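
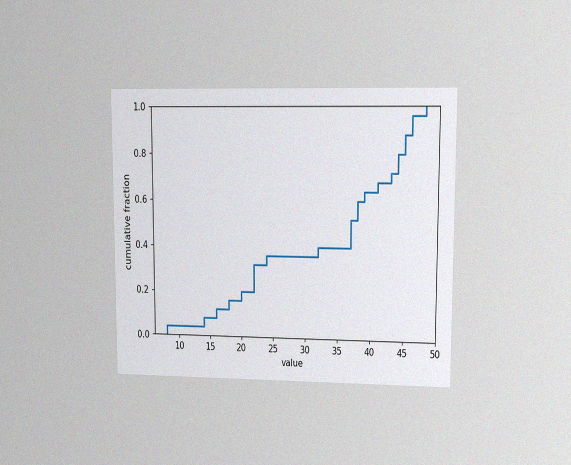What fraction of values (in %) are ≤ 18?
The chart is viewed at a slight angle, with some photo noise. At x=18 the ECDF step is at 16%.

16%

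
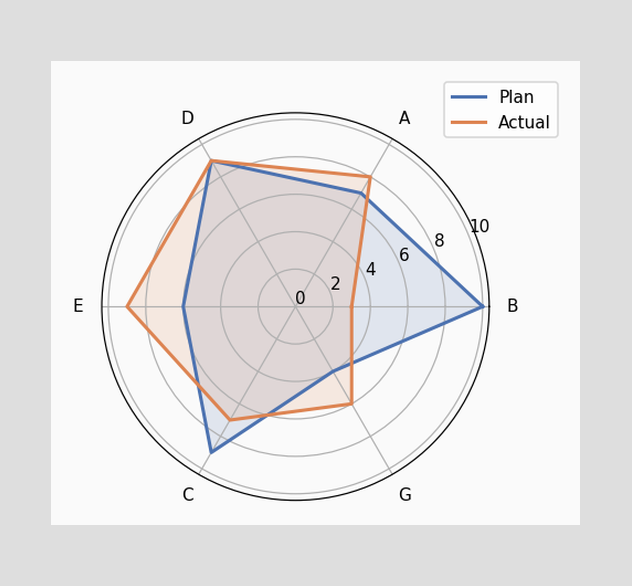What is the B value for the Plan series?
On the B axis, Plan reaches 10.

10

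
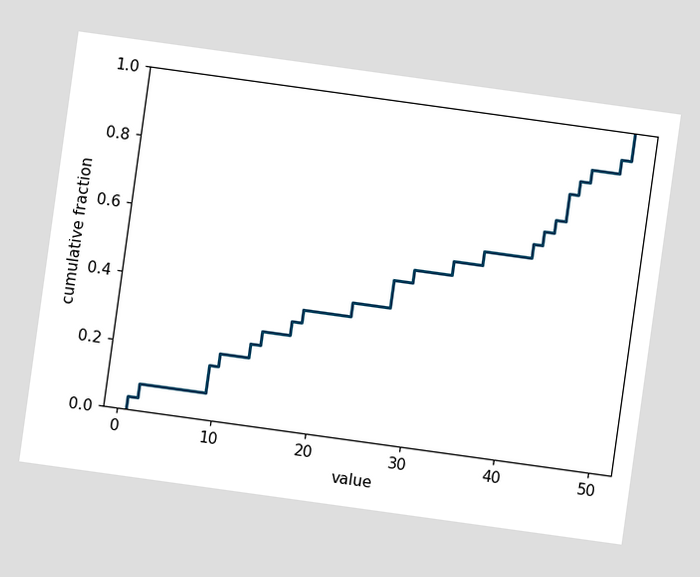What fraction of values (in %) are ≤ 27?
48%

The chart is tilted about 8° clockwise. At x=27 the ECDF step is at 48%.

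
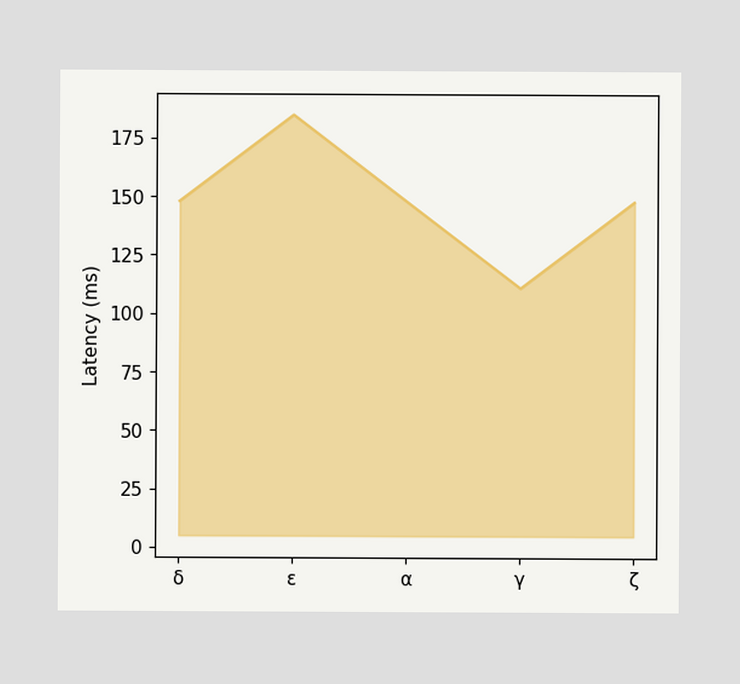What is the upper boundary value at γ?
At γ the upper boundary is at 111ms.

111ms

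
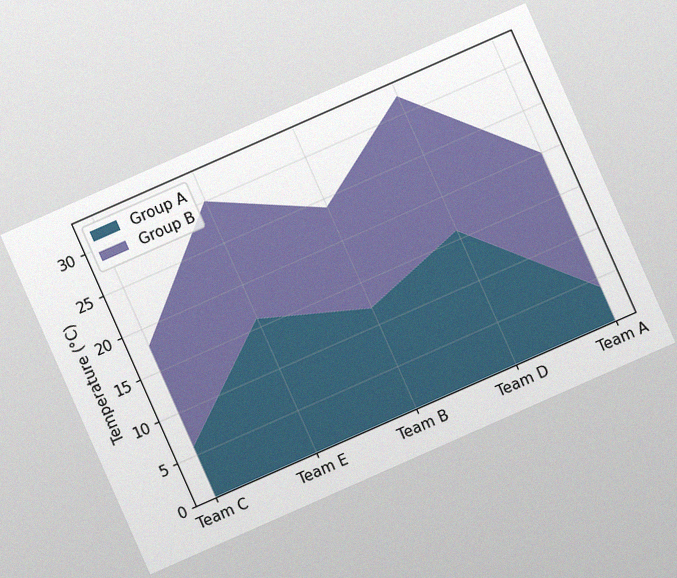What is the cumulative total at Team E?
The chart is tilted about 24° counter-clockwise, with some photo noise. The stacked total at Team E reaches 30°C.

30°C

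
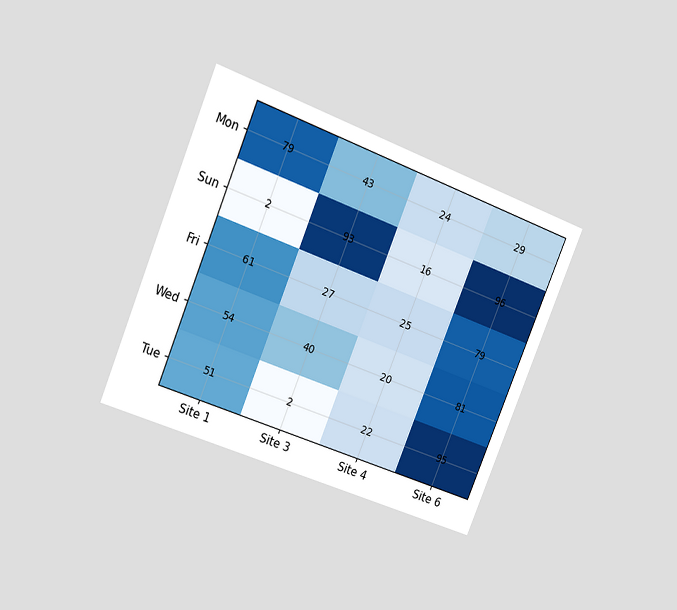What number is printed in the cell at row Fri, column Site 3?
27

The chart is tilted about 22° clockwise and viewed slightly from the left. The (Fri, Site 3) cell reads 27.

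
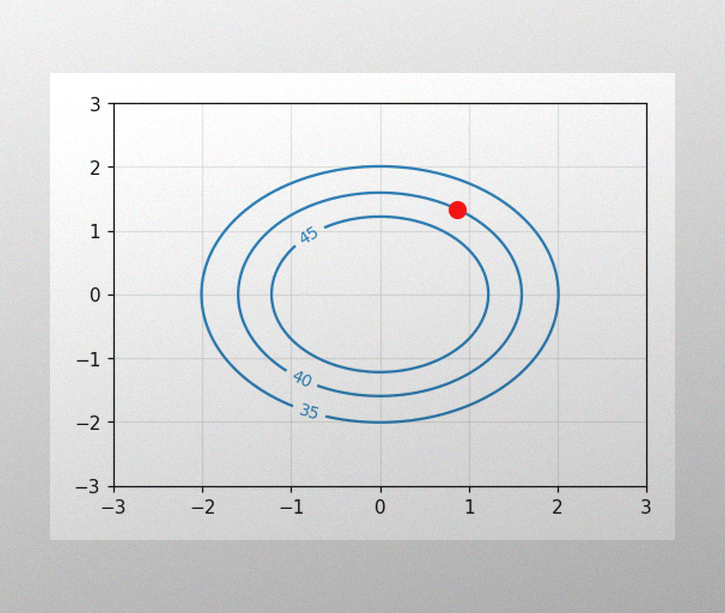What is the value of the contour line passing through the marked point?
40

The image has some photo noise and uneven lighting. The marked point sits on the contour labelled 40.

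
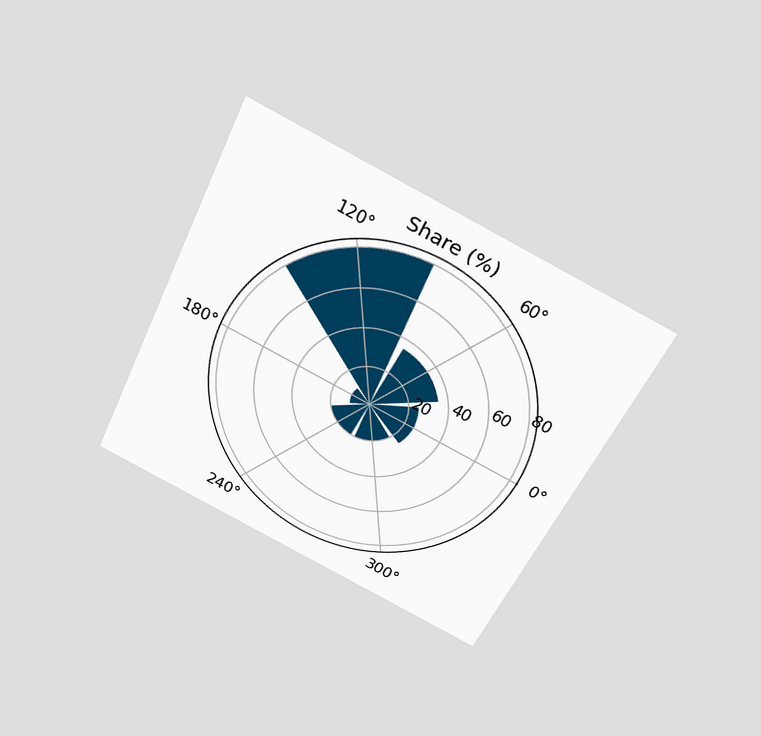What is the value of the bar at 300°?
The chart is tilted about 26° clockwise and viewed slightly from above. The bar at 300° reaches 20% on the radial axis.

20%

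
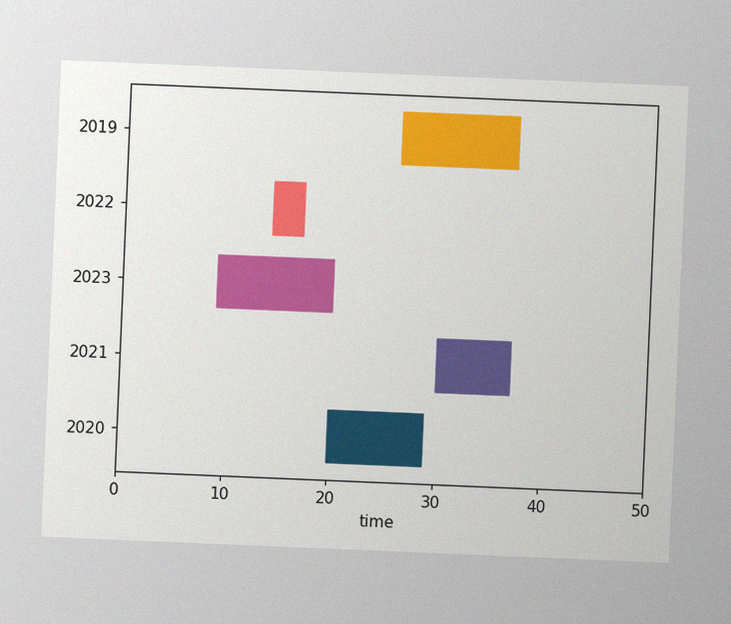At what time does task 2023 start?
9

The chart is tilted about 2° clockwise, with some photo noise. The 2023 bar begins at t=9.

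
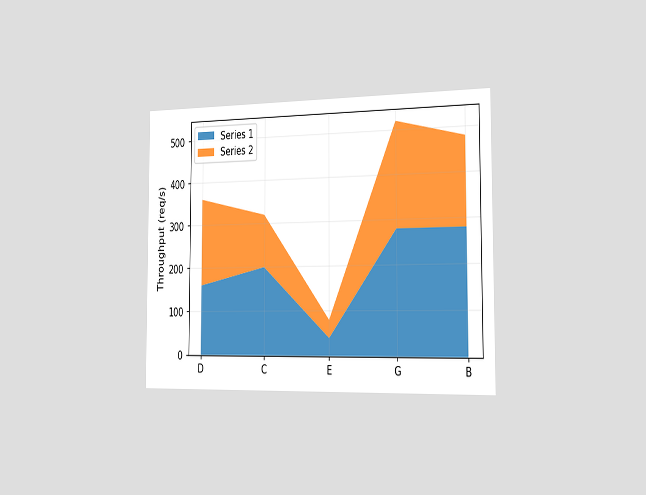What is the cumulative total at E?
The chart is viewed slightly from the right. The stacked total at E reaches 80req/s.

80req/s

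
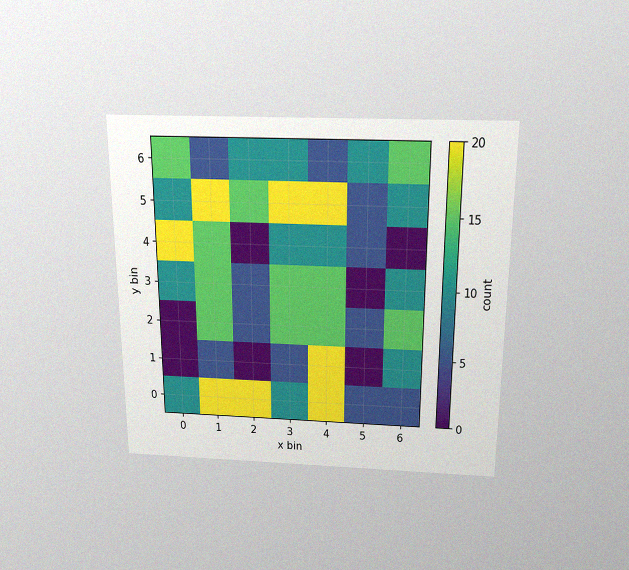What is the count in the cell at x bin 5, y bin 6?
10

The chart is viewed slightly from above, with some photo noise. Matching the cell (5, 6) against the colorbar gives 10.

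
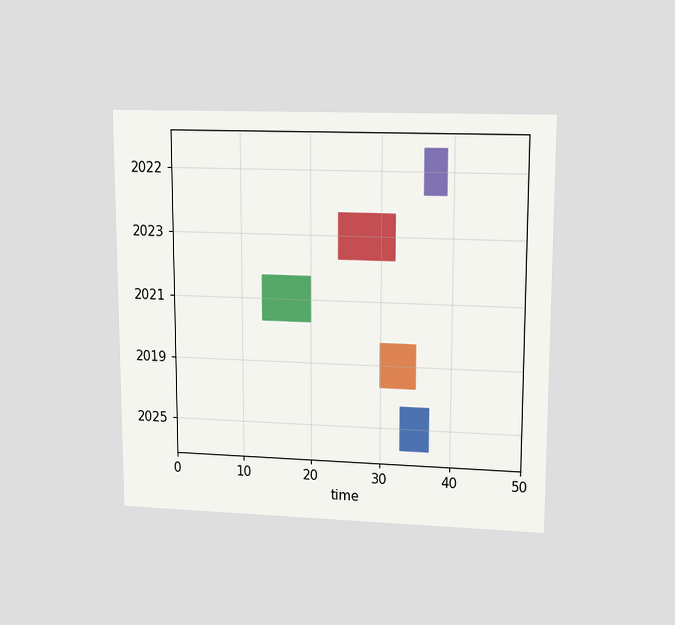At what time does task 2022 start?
36

The chart is viewed at a slight angle. The 2022 bar begins at t=36.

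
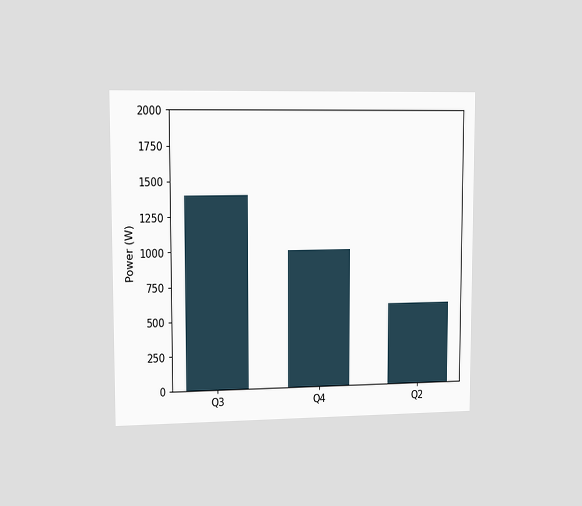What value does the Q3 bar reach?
The chart is viewed slightly from the left. Reading along the chart's y-axis, the Q3 bar reaches 1400W.

1400W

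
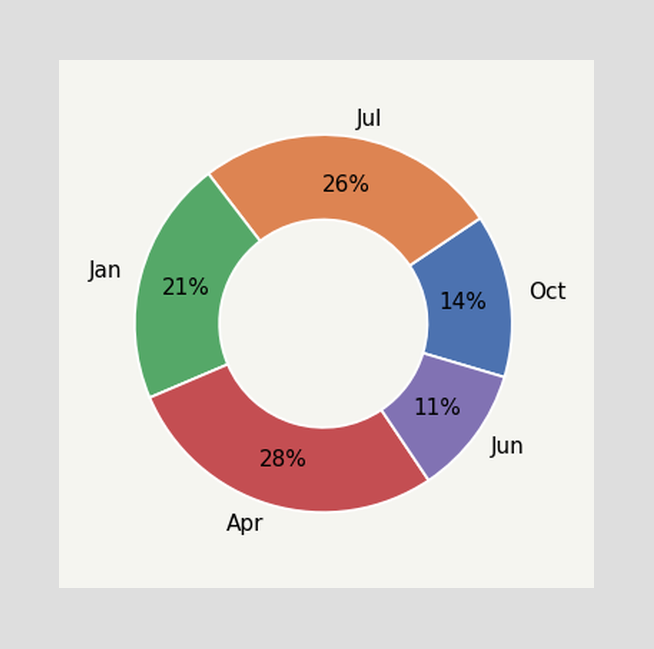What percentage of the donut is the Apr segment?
The Apr segment takes up 28% of the ring.

28%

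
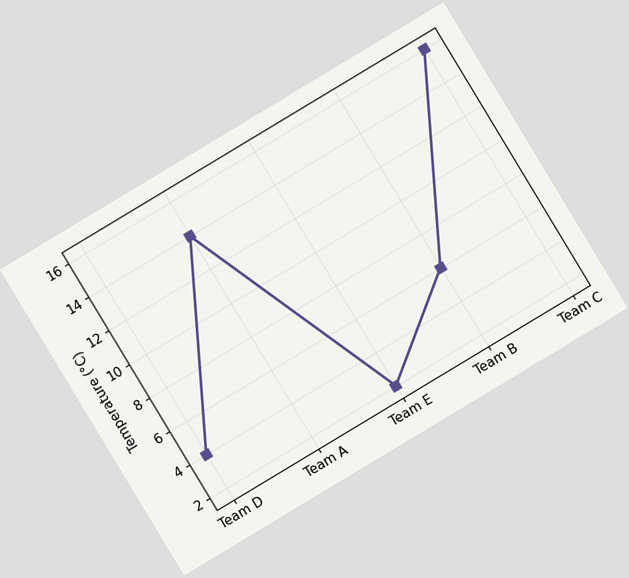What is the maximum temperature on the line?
16°C

The chart is tilted about 31° counter-clockwise. The highest point is at Team C, and reading across to the y-axis gives 16°C.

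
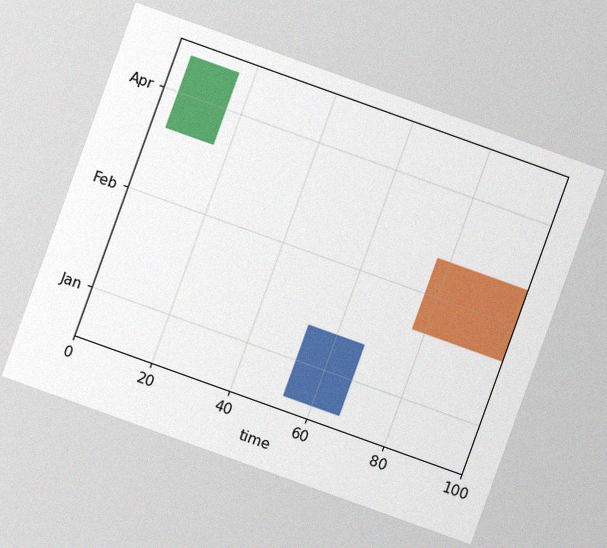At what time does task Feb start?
The chart is tilted about 20° clockwise, with some photo noise. The Feb bar begins at t=77.

77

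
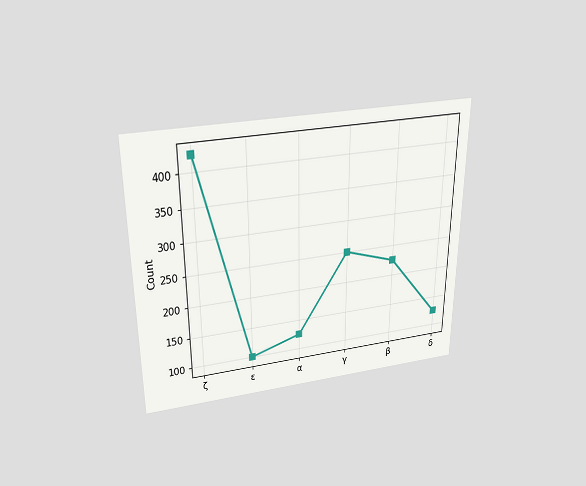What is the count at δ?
125

The chart is viewed slightly from above. At δ, the line is at 125.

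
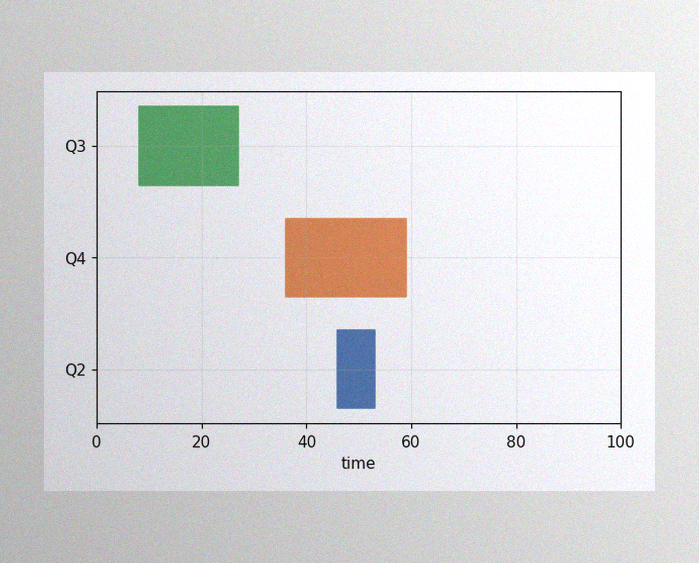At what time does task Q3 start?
8

The image has some photo noise and uneven lighting. The Q3 bar begins at t=8.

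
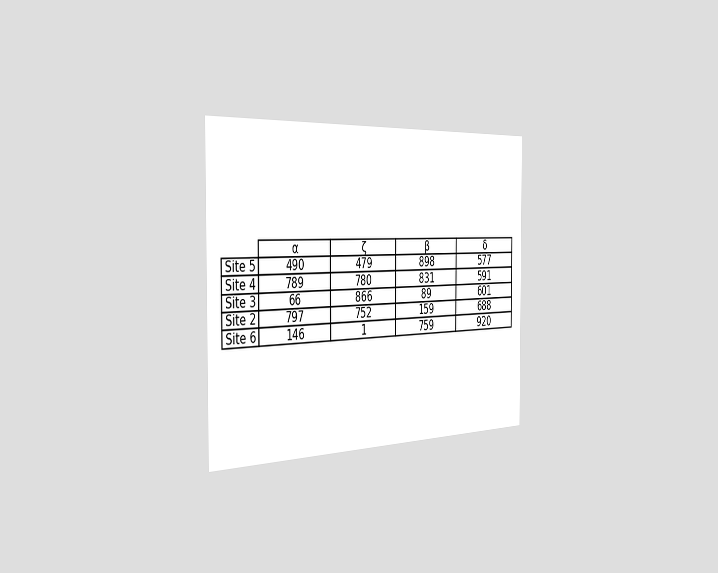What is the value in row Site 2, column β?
159

The chart is viewed slightly from the left. The (Site 2, β) cell reads 159.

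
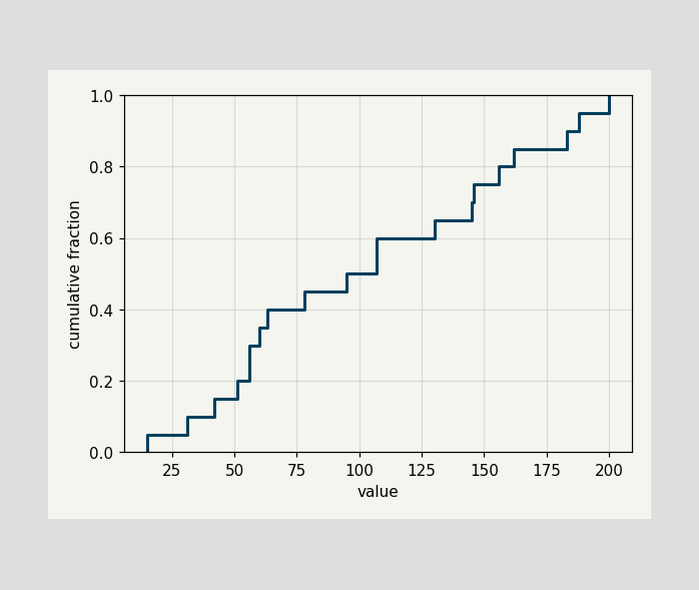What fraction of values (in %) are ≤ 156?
80%

At x=156 the ECDF step is at 80%.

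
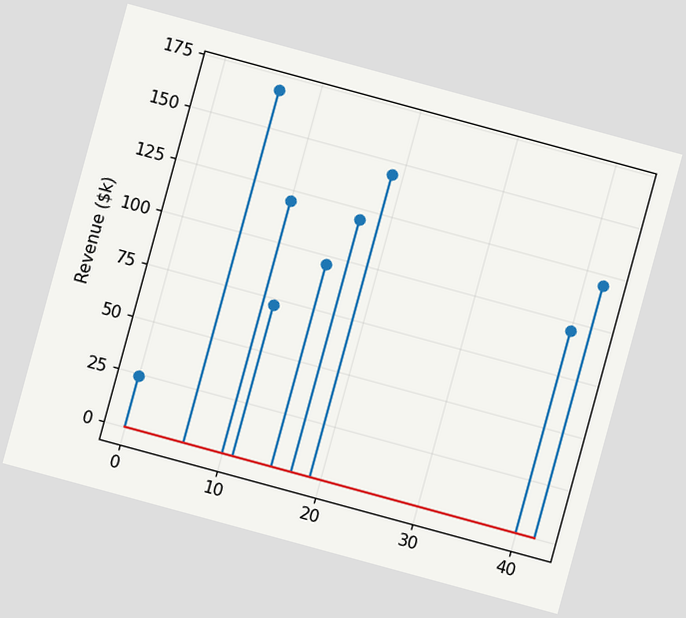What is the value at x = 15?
The chart is tilted about 15° clockwise. The stem at x=15 reaches $96k.

$96k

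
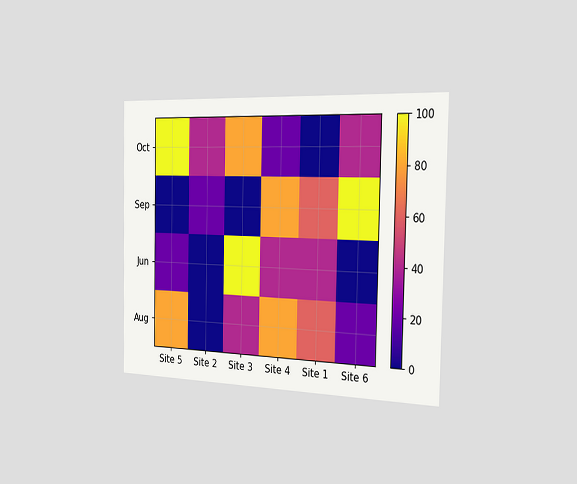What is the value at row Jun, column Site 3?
100

The chart is viewed slightly from the right. Matching cell (Jun, Site 3) against the colorbar gives 100.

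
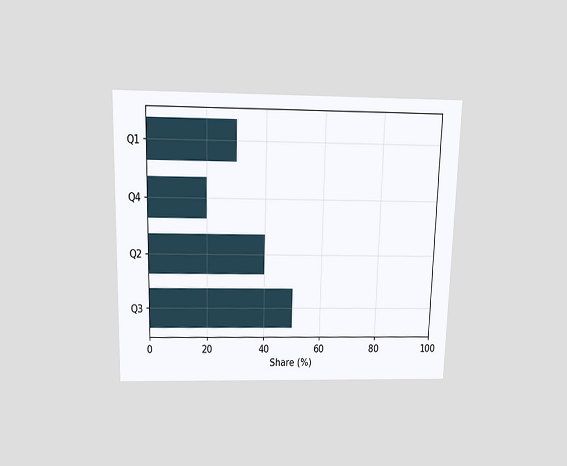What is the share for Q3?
50%

The chart is viewed slightly from above. Reading along the chart's x-axis, the Q3 bar reaches 50%.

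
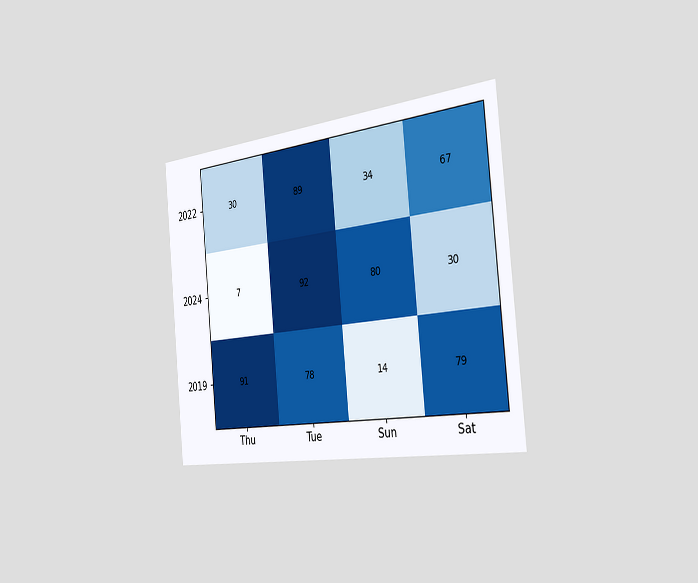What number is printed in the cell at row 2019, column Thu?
The chart is tilted about 5° counter-clockwise and viewed slightly from the right. The (2019, Thu) cell reads 91.

91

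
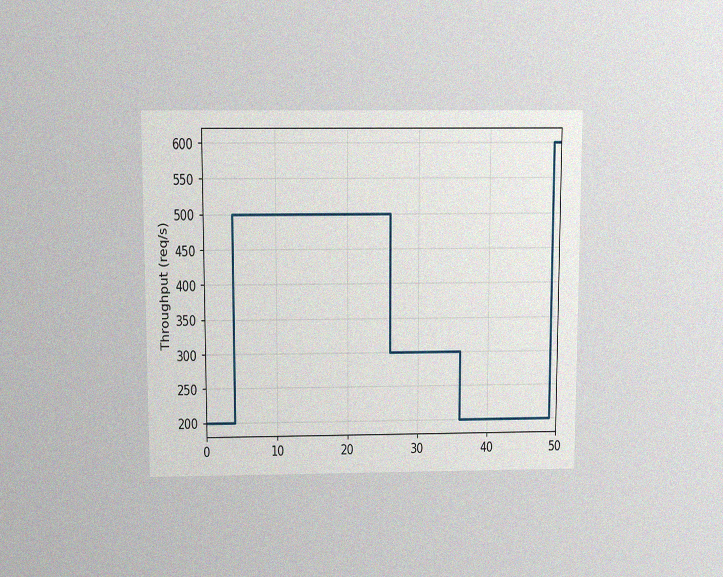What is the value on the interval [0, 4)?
200req/s

The chart is viewed slightly from above, with some photo noise. On [0, 4) the step sits at 200req/s.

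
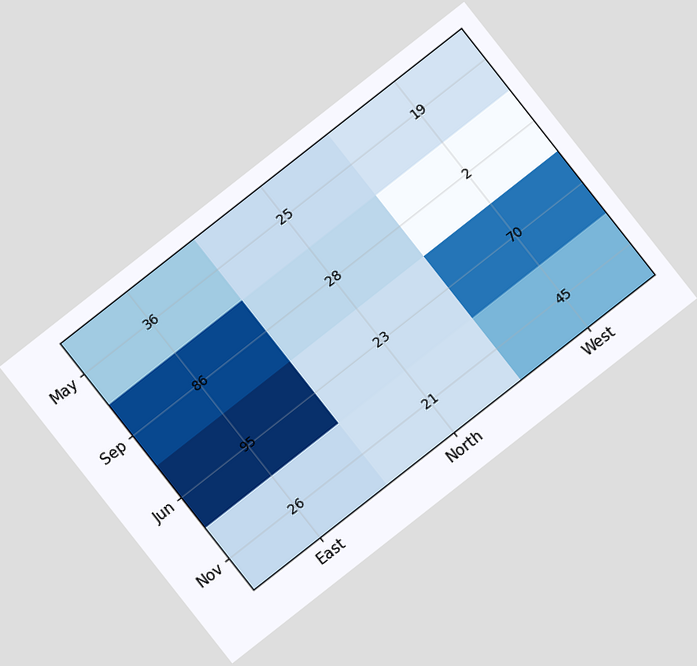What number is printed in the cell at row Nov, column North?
The chart is tilted about 38° counter-clockwise. The (Nov, North) cell reads 21.

21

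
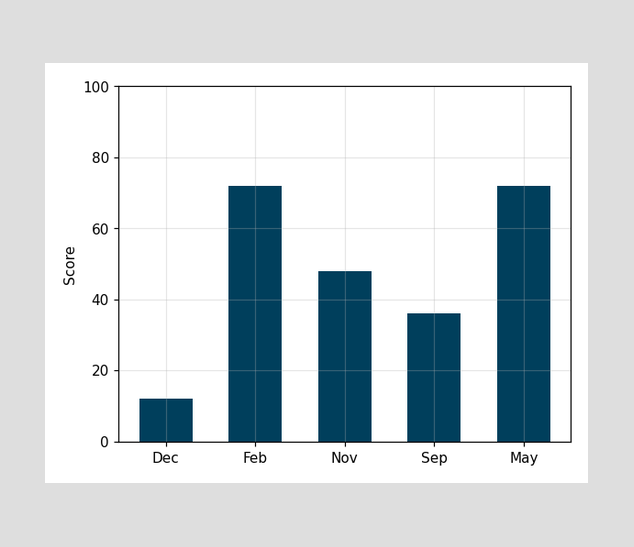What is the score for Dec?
Reading along the chart's y-axis, the Dec bar reaches 12.

12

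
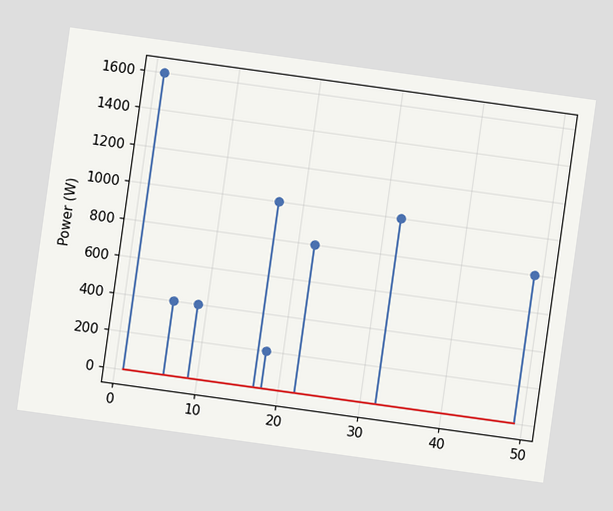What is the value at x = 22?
800W

The chart is tilted about 8° clockwise. The stem at x=22 reaches 800W.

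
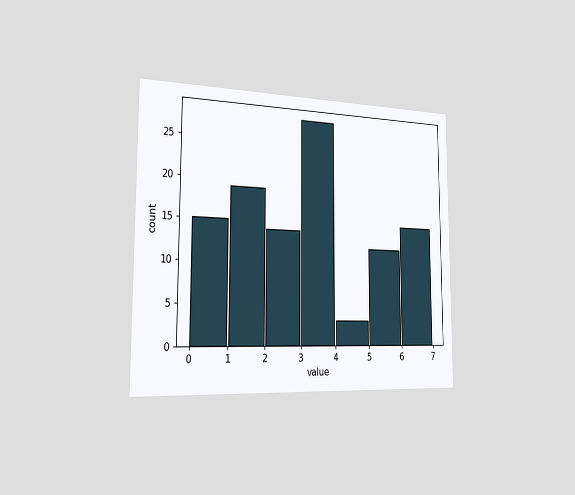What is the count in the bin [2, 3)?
The chart is viewed slightly from the left. The [2, 3) bin has height 14.

14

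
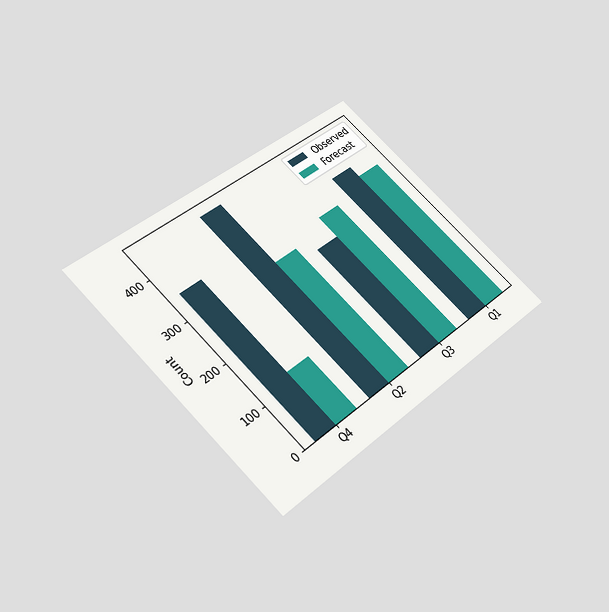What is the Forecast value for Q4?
125

The chart is tilted about 45° counter-clockwise and viewed slightly from below. The Forecast bar at Q4 reaches 125 on the y-axis.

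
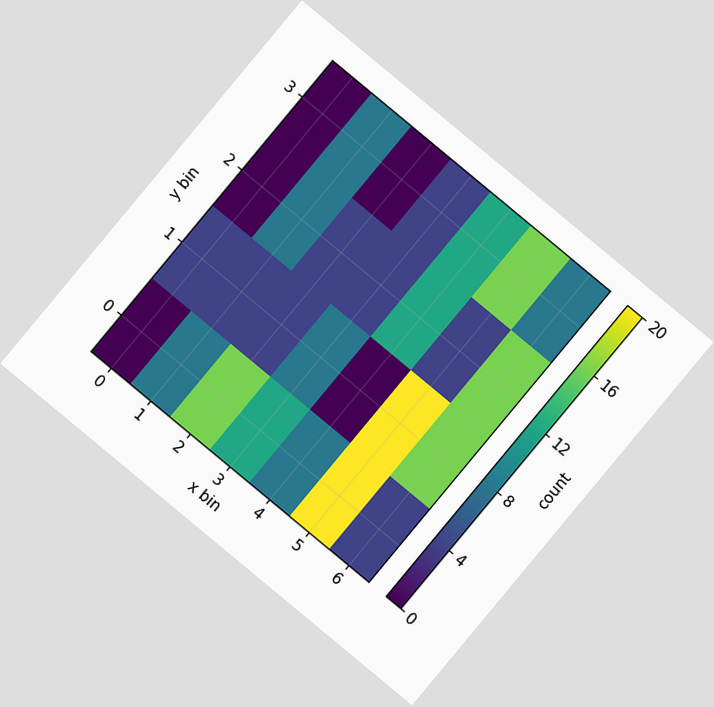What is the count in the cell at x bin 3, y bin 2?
The chart is tilted about 40° clockwise. Matching the cell (3, 2) against the colorbar gives 4.

4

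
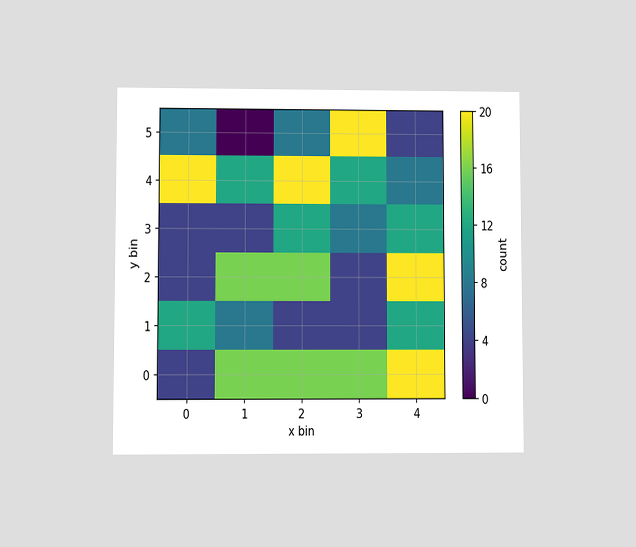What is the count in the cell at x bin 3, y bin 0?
The chart is viewed at a slight angle. Matching the cell (3, 0) against the colorbar gives 16.

16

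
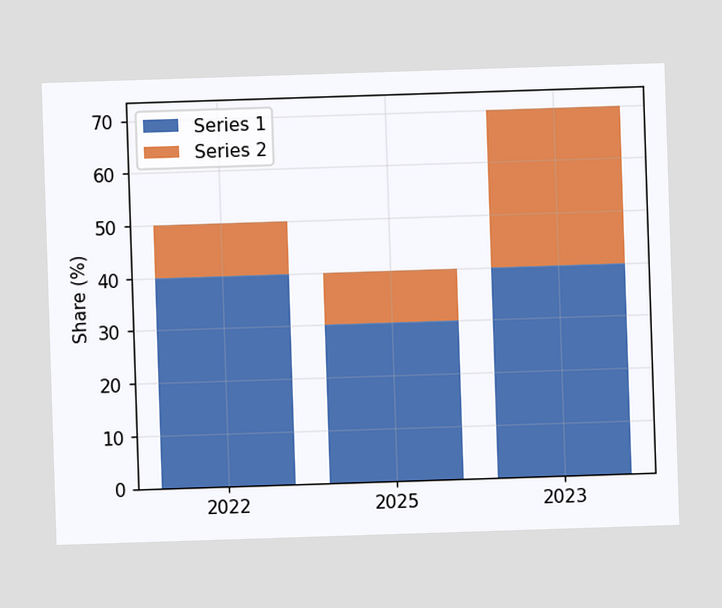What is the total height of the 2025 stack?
The 2025 stack's top reaches 40% on the y-axis.

40%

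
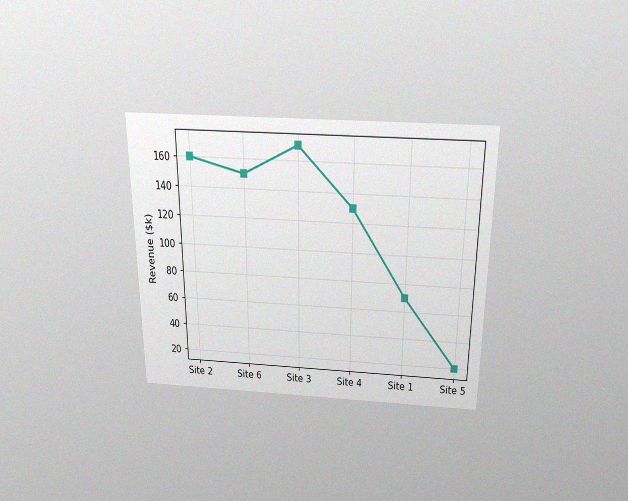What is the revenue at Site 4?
$130k

The chart is viewed slightly from above, with some photo noise. At Site 4, the line is at $130k.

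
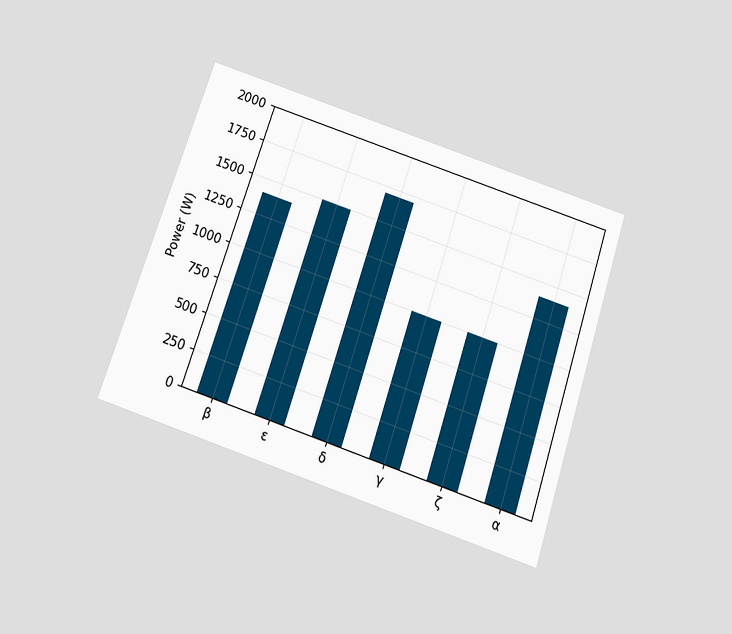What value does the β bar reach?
1400W

The chart is tilted about 18° clockwise and viewed slightly from below. Reading along the chart's y-axis, the β bar reaches 1400W.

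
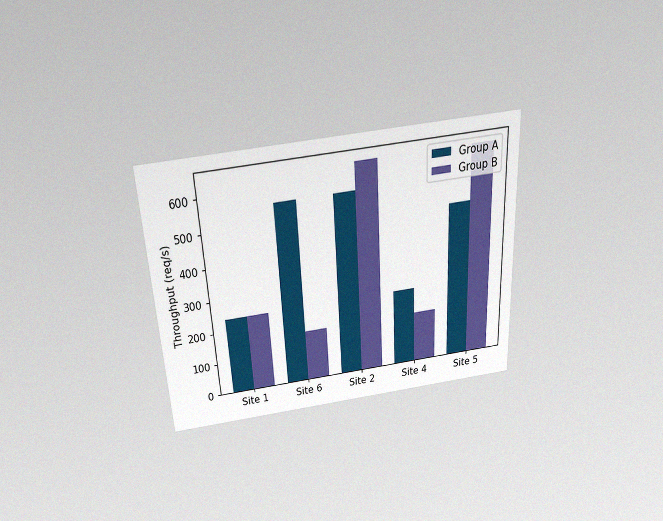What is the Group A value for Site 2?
560req/s

The chart is tilted about 3° counter-clockwise and viewed slightly from above, with some photo noise. The Group A bar at Site 2 reaches 560req/s on the y-axis.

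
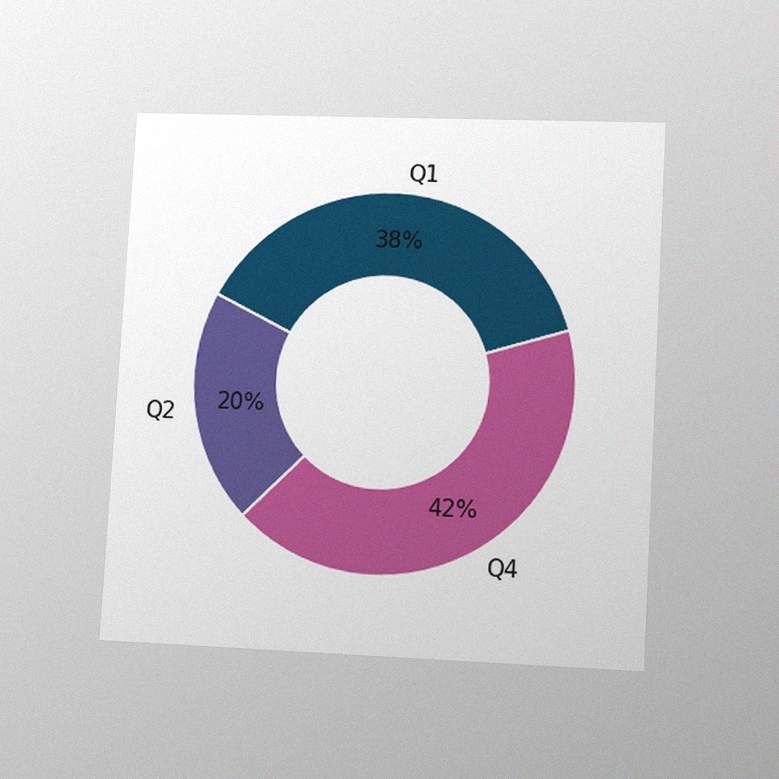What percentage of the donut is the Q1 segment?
The chart is tilted about 3° clockwise and viewed at a slight angle, with some photo noise. The Q1 segment takes up 38% of the ring.

38%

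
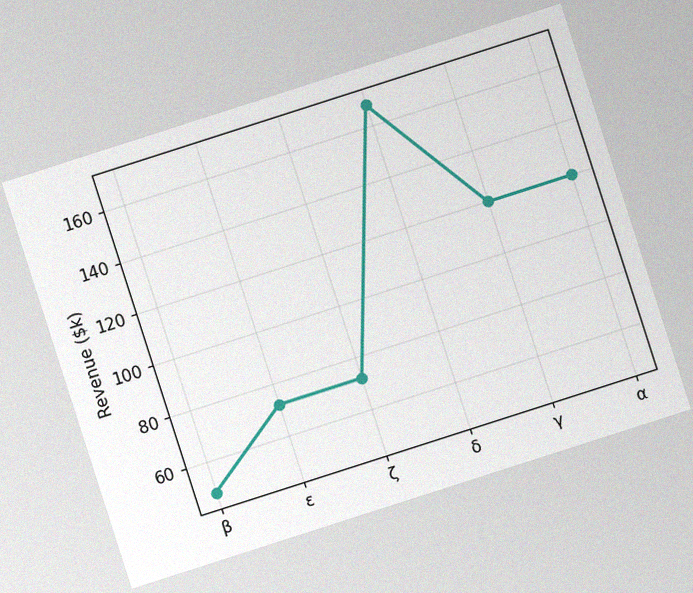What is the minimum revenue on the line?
$48k

The chart is tilted about 18° counter-clockwise, with some photo noise. The lowest point is at β, and reading across to the y-axis gives $48k.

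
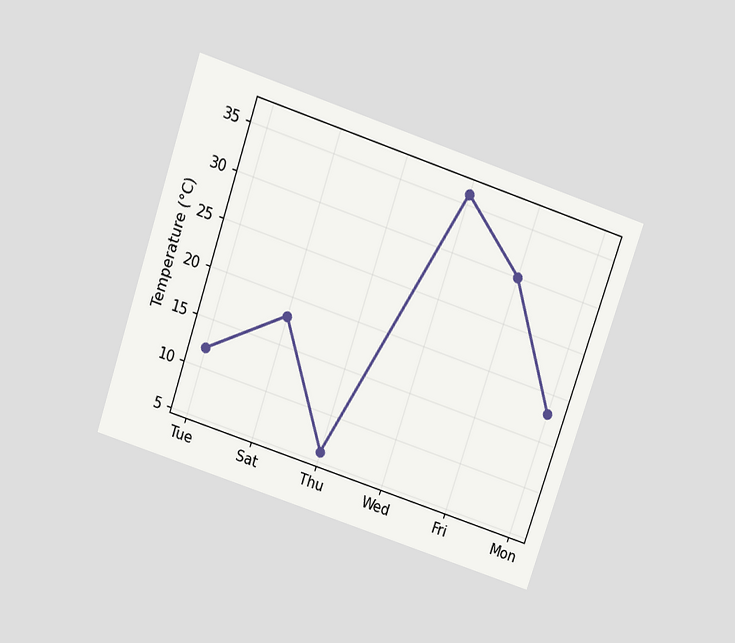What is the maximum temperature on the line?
The chart is tilted about 18° clockwise and viewed slightly from above. The highest point is at Wed, and reading across to the y-axis gives 36°C.

36°C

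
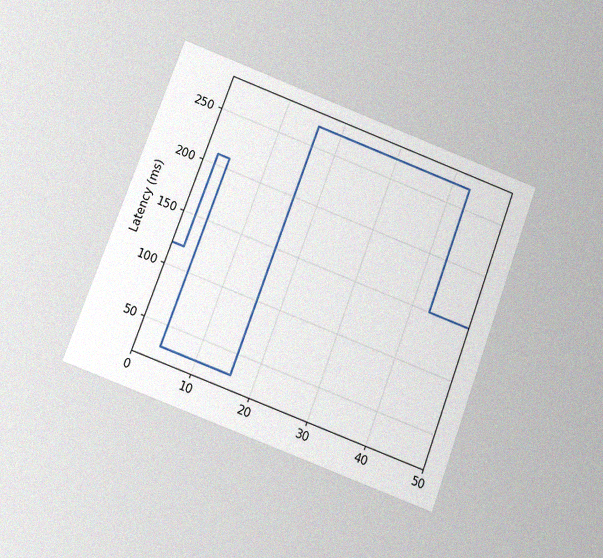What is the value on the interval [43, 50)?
150ms

The chart is tilted about 21° clockwise and viewed at a slight angle, with some photo noise. On [43, 50) the step sits at 150ms.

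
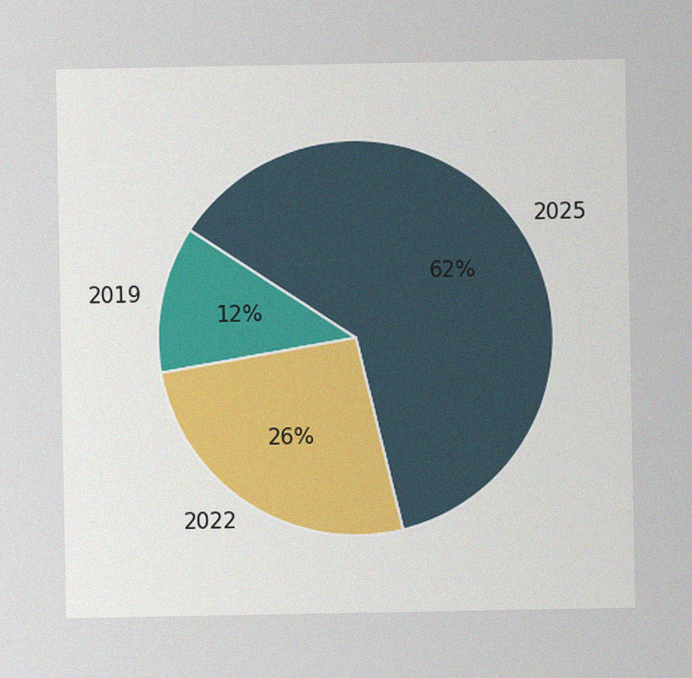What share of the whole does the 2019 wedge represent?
The image has some photo noise and uneven lighting. The 2019 slice takes up 12% of the pie.

12%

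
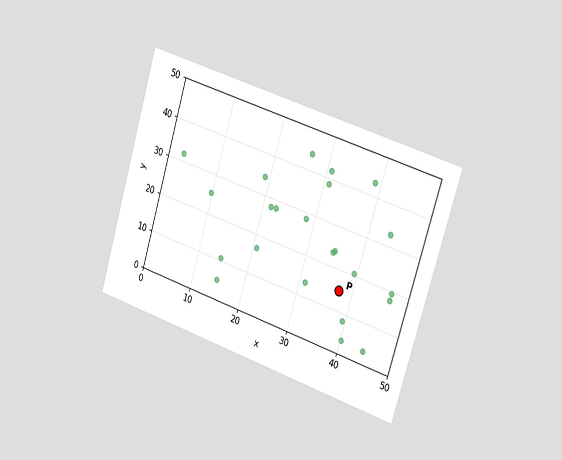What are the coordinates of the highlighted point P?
(37.5, 15)

The chart is tilted about 17° clockwise and viewed slightly from the right. Following the gridlines from P to each axis, P sits at (37.5, 15).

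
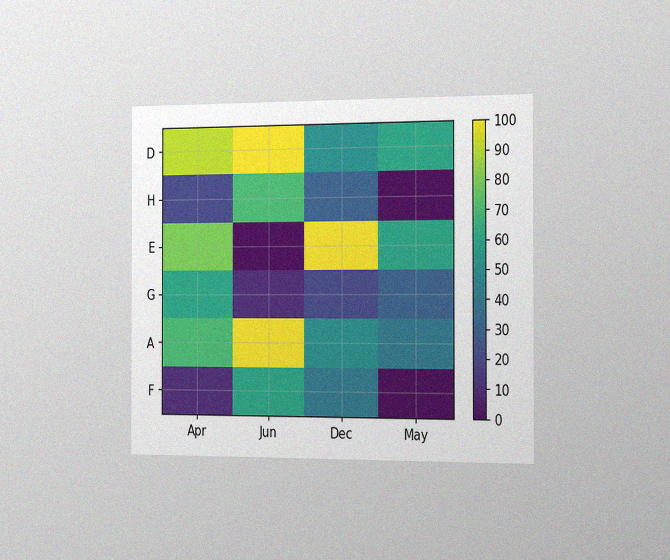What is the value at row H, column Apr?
The chart is viewed slightly from the right, with some photo noise. Matching cell (H, Apr) against the colorbar gives 20.

20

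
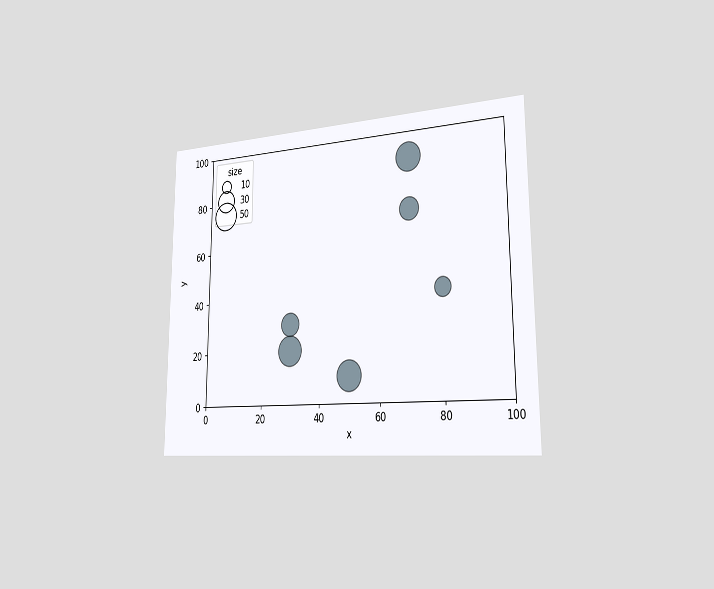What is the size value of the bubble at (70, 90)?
The chart is viewed slightly from the right. Matching the bubble at (70, 90) against the size legend gives 50.

50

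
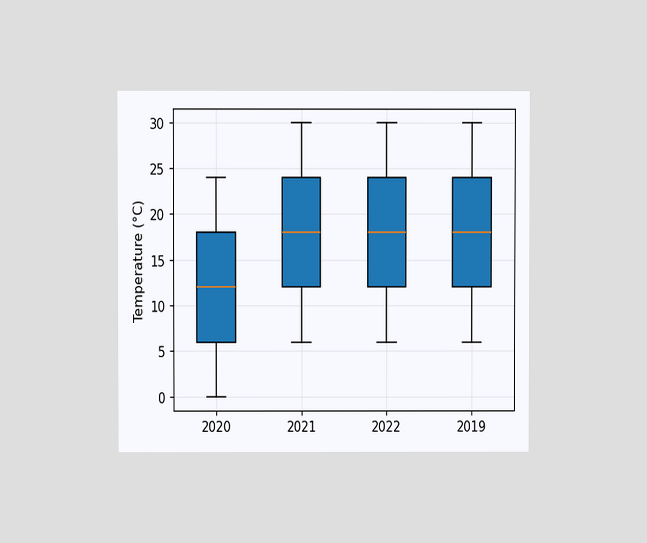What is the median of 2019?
The chart is viewed at a slight angle. The median line in the 2019 box sits at 18°C.

18°C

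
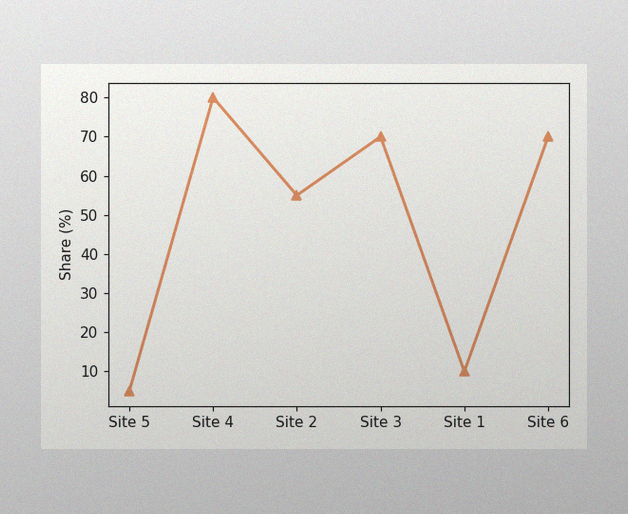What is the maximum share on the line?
The image has some photo noise and uneven lighting. The highest point is at Site 4, and reading across to the y-axis gives 80%.

80%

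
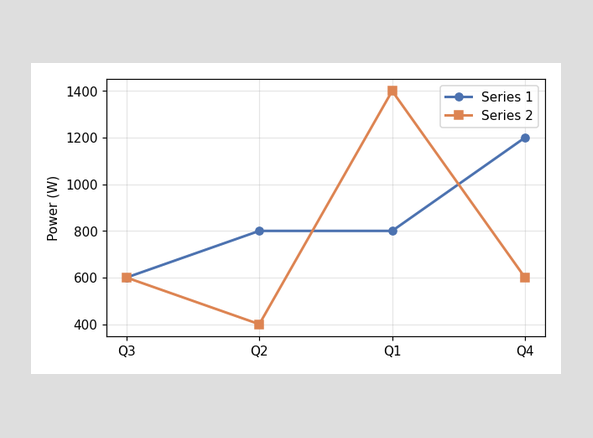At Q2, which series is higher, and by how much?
At Q2, Series 1 sits above the other line by 400W.

Series 1, by 400W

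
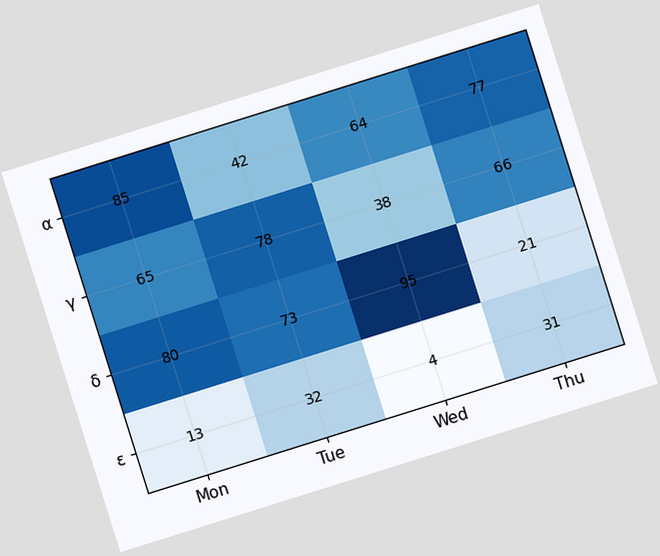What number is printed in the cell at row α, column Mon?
85

The chart is tilted about 17° counter-clockwise. The (α, Mon) cell reads 85.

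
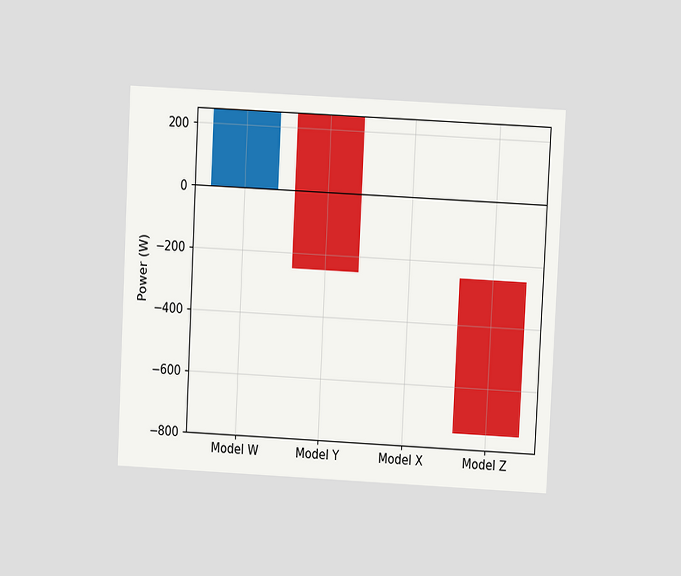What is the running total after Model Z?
The chart is tilted about 3° clockwise and viewed at a slight angle. After Model Z the running total reaches -750W.

-750W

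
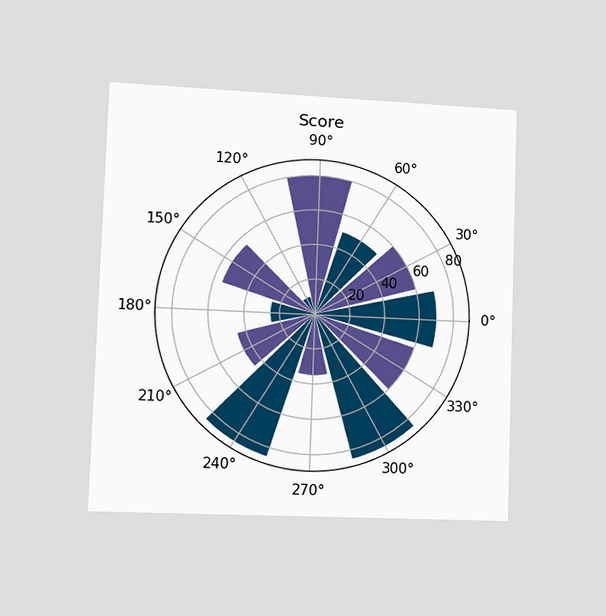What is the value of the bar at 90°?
The chart is tilted about 2° clockwise and viewed slightly from the left. The bar at 90° reaches 80 on the radial axis.

80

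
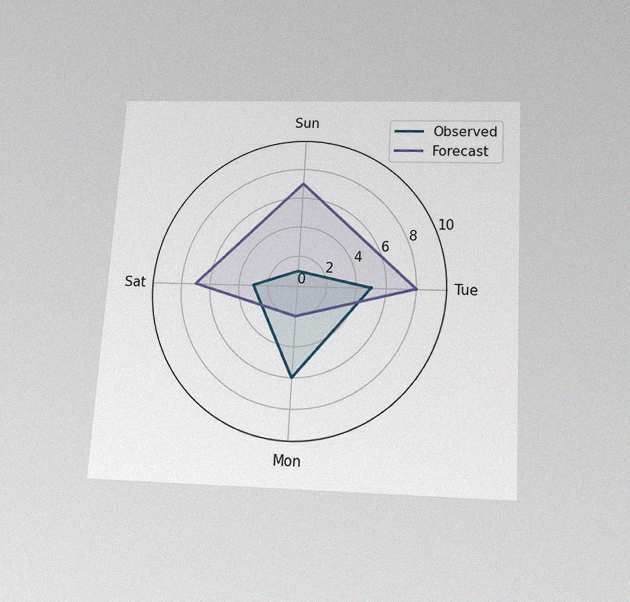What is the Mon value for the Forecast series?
2

The chart is tilted about 3° clockwise and viewed slightly from below, with some photo noise. On the Mon axis, Forecast reaches 2.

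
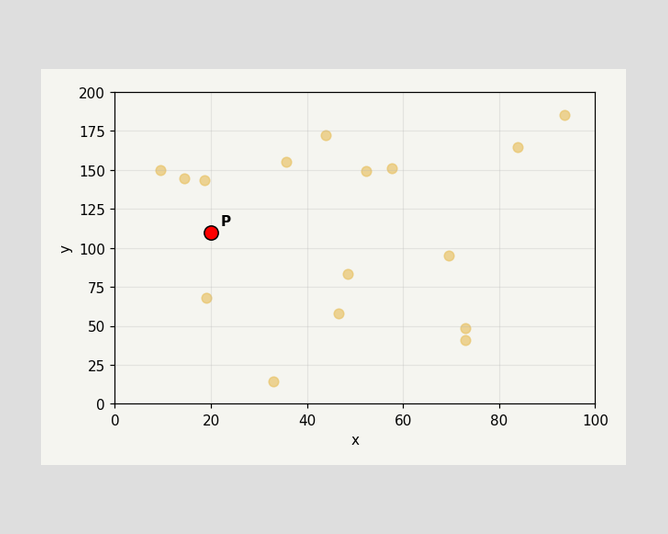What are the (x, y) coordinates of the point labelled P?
(20, 110)

Following the gridlines from P to each axis, P sits at (20, 110).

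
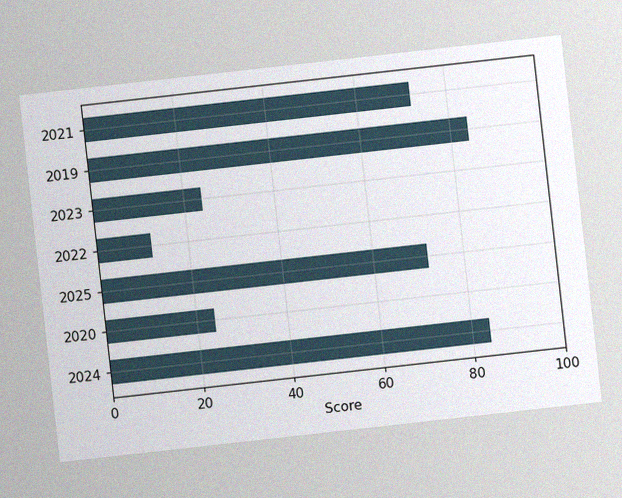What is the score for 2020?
24

The chart is tilted about 6° counter-clockwise, with some photo noise. Reading along the chart's x-axis, the 2020 bar reaches 24.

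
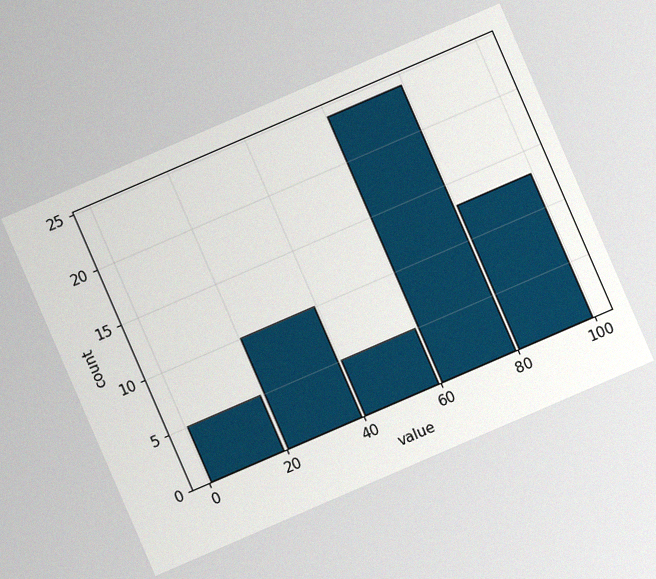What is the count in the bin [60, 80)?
24

The chart is tilted about 23° counter-clockwise, with some photo noise. The [60, 80) bin has height 24.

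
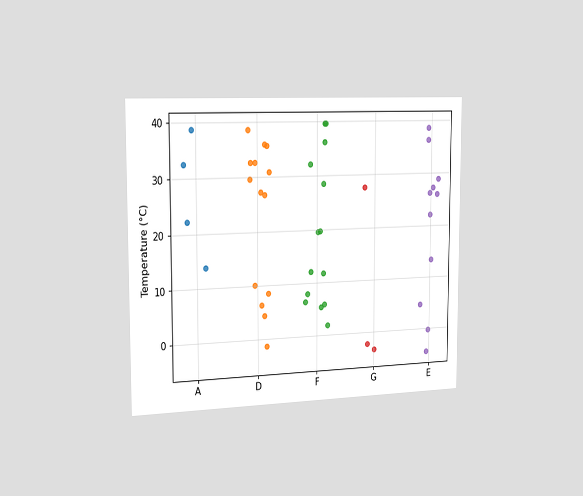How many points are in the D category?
14

The chart is viewed slightly from the left. Counting the markers in the D column gives 14.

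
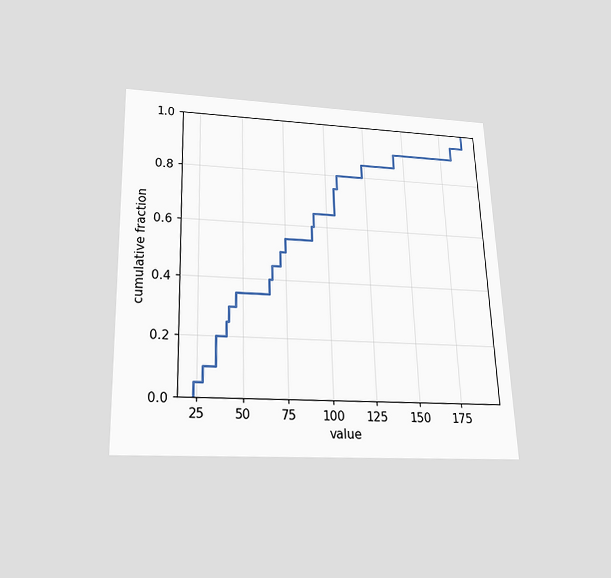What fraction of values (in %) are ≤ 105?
75%

The chart is viewed slightly from below. At x=105 the ECDF step is at 75%.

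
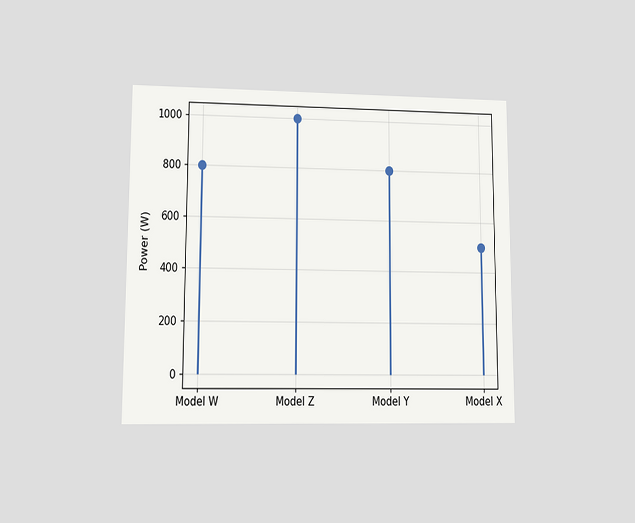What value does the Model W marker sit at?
The chart is viewed at a slight angle. The Model W marker sits at 800W.

800W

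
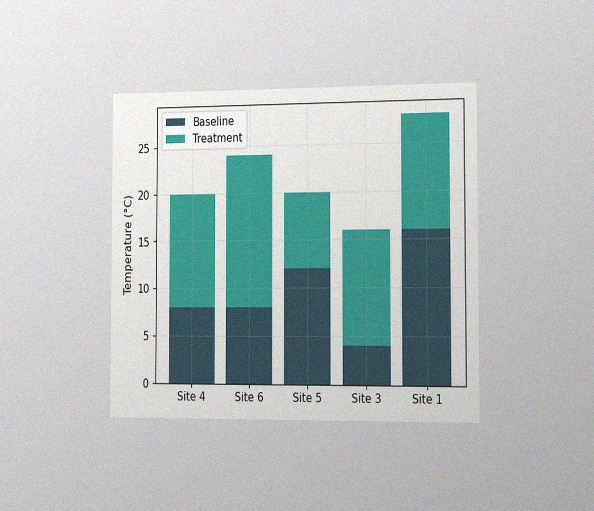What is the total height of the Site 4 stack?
The chart is viewed slightly from the right, with some photo noise. The Site 4 stack's top reaches 20°C on the y-axis.

20°C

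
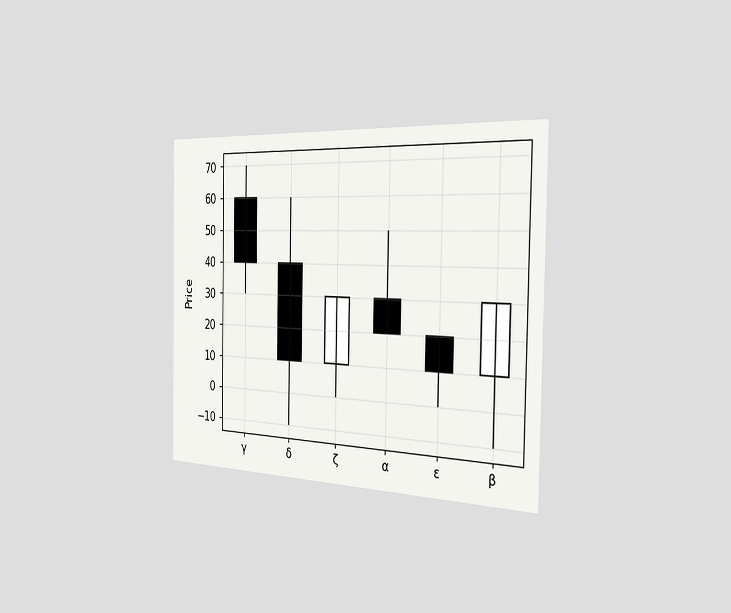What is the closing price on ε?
The chart is viewed slightly from the right. The ε candle closes at 10.

10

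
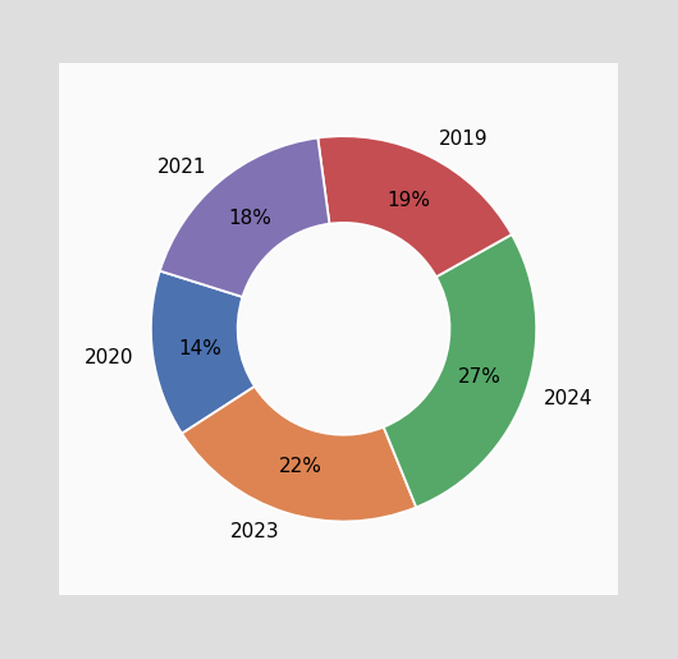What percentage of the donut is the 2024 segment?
The 2024 segment takes up 27% of the ring.

27%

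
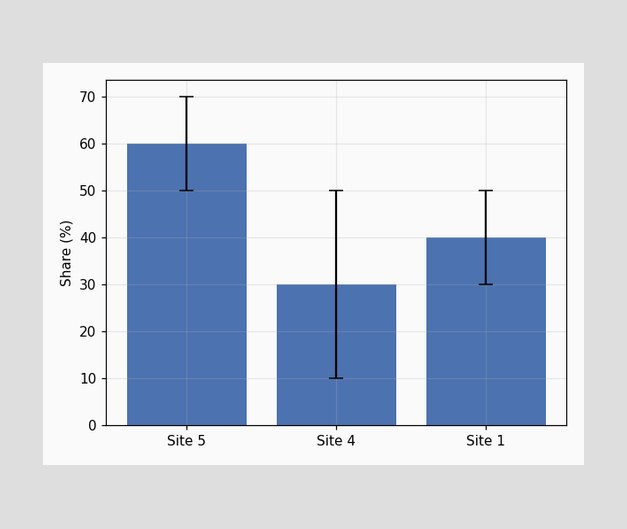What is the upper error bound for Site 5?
70%

The Site 5 bar's upper whisker reaches 70%.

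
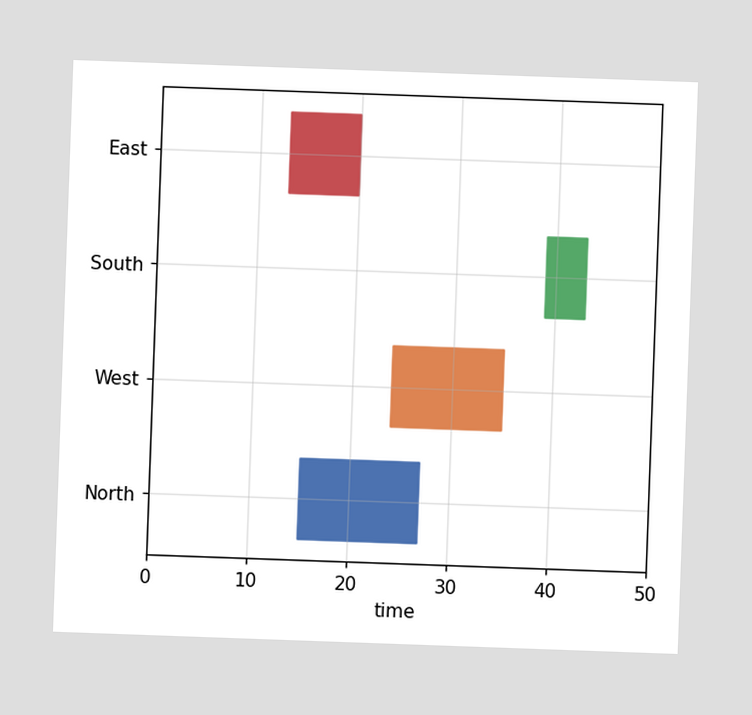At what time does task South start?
The chart is tilted about 2° clockwise. The South bar begins at t=39.

39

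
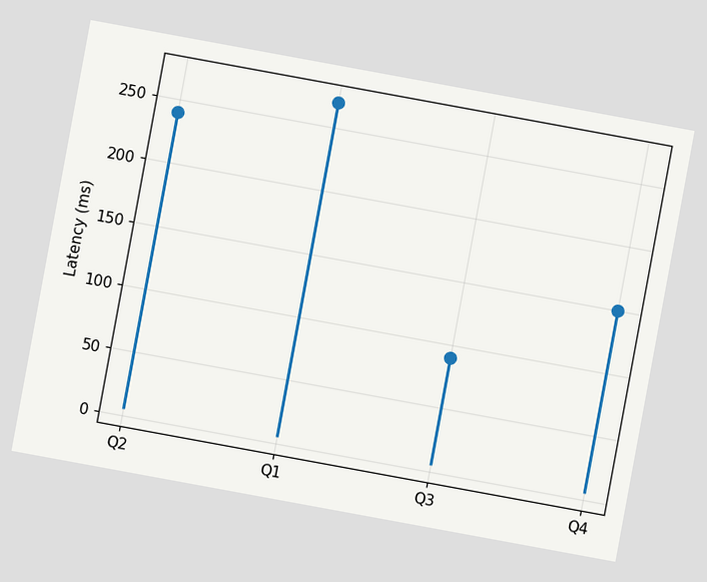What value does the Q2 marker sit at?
The chart is tilted about 10° clockwise. The Q2 marker sits at 240ms.

240ms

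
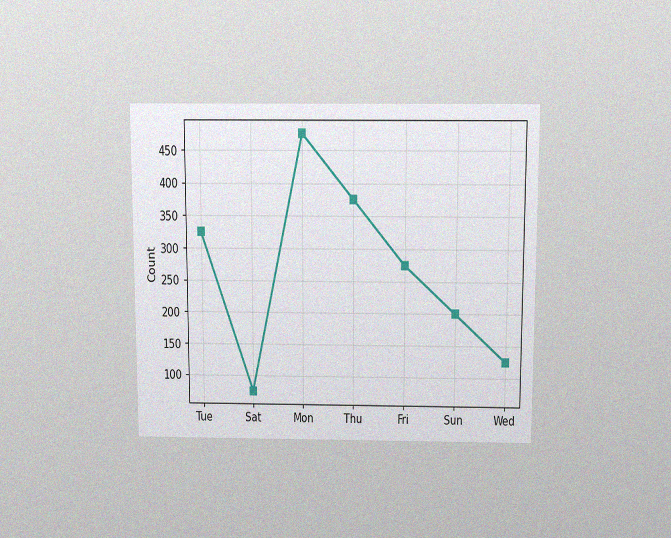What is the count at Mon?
The chart is viewed slightly from above, with some photo noise. At Mon, the line is at 475.

475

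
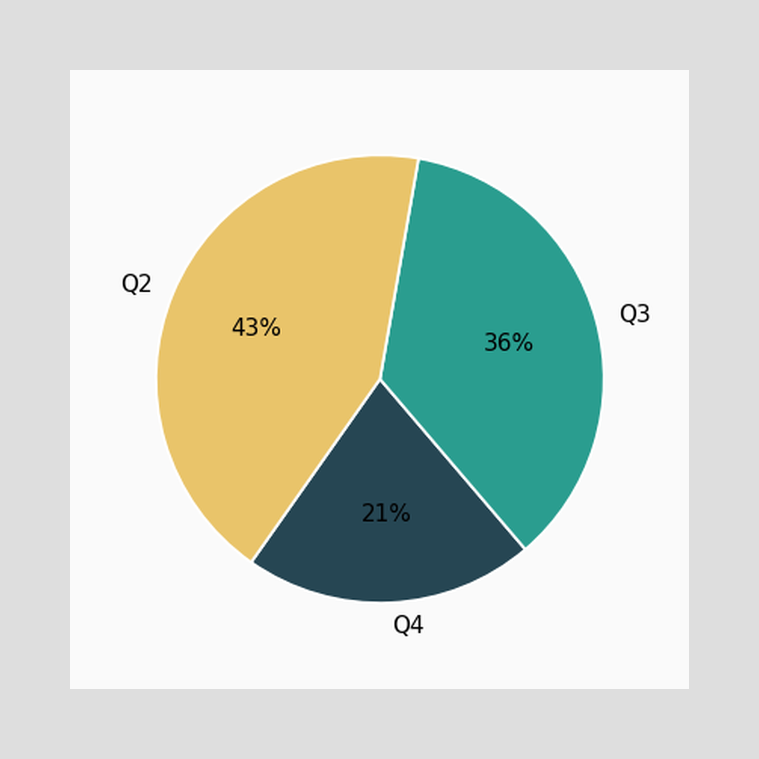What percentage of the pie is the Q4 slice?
The Q4 slice takes up 21% of the pie.

21%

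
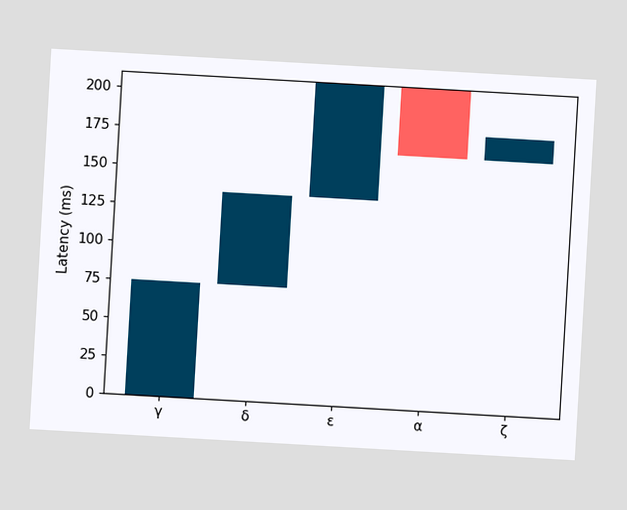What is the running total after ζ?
The chart is tilted about 3° clockwise. After ζ the running total reaches 180ms.

180ms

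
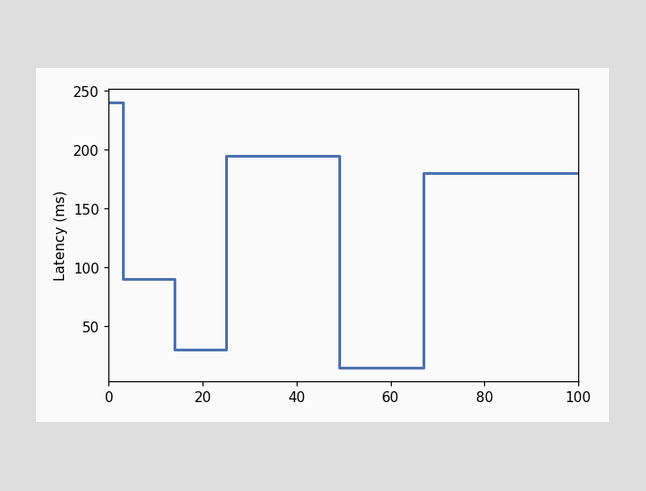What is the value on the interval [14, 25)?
30ms

On [14, 25) the step sits at 30ms.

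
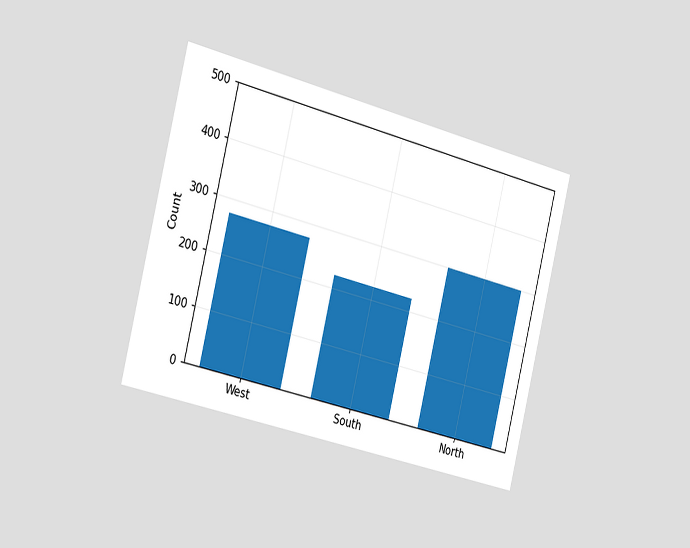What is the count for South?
225

The chart is tilted about 14° clockwise and viewed slightly from the left. Reading along the chart's y-axis, the South bar reaches 225.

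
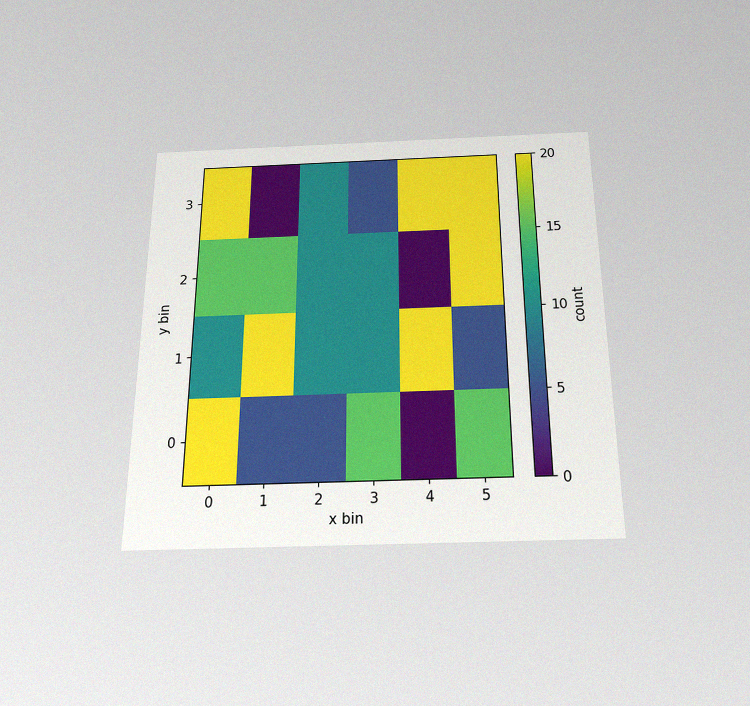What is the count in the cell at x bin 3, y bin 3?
The chart is viewed slightly from below, with some photo noise. Matching the cell (3, 3) against the colorbar gives 5.

5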